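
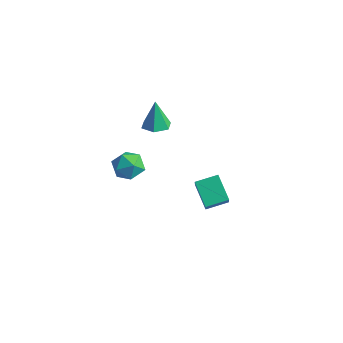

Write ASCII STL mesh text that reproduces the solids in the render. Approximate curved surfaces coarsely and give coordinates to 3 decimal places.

solid 
facet normal -0.413 0.467 -0.782
outer loop
vertex -3.28 -0.207 -2.105
vertex -2.787 0.588 -1.891
vertex -2.377 -0.578 -2.803
endloop
endfacet
facet normal -0.513 -0.828 -0.224
outer loop
vertex -1.873 -1.148 -1.849
vertex -3.28 -0.207 -2.105
vertex -2.377 -0.578 -2.803
endloop
endfacet
facet normal -0.413 0.467 -0.782
outer loop
vertex -2.377 -0.578 -2.803
vertex -2.787 0.588 -1.891
vertex -1.884 0.217 -2.589
endloop
endfacet
facet normal 0.752 -0.310 -0.582
outer loop
vertex -1.884 0.217 -2.589
vertex -1.873 -1.148 -1.849
vertex -2.377 -0.578 -2.803
endloop
endfacet
facet normal -0.752 0.310 0.582
outer loop
vertex -3.28 -0.207 -2.105
vertex -2.283 0.018 -0.937
vertex -2.787 0.588 -1.891
endloop
endfacet
facet normal -0.513 -0.828 -0.224
outer loop
vertex -2.776 -0.777 -1.151
vertex -3.28 -0.207 -2.105
vertex -1.873 -1.148 -1.849
endloop
endfacet
facet normal -0.752 0.310 0.582
outer loop
vertex -2.776 -0.777 -1.151
vertex -2.283 0.018 -0.937
vertex -3.28 -0.207 -2.105
endloop
endfacet
facet normal 0.513 0.828 0.224
outer loop
vertex -2.787 0.588 -1.891
vertex -2.283 0.018 -0.937
vertex -1.884 0.217 -2.589
endloop
endfacet
facet normal 0.752 -0.310 -0.582
outer loop
vertex -1.38 -0.353 -1.635
vertex -1.873 -1.148 -1.849
vertex -1.884 0.217 -2.589
endloop
endfacet
facet normal 0.513 0.828 0.224
outer loop
vertex -1.884 0.217 -2.589
vertex -2.283 0.018 -0.937
vertex -1.38 -0.353 -1.635
endloop
endfacet
facet normal 0.413 -0.467 0.782
outer loop
vertex -1.38 -0.353 -1.635
vertex -2.776 -0.777 -1.151
vertex -1.873 -1.148 -1.849
endloop
endfacet
facet normal 0.413 -0.467 0.782
outer loop
vertex -2.283 0.018 -0.937
vertex -2.776 -0.777 -1.151
vertex -1.38 -0.353 -1.635
endloop
endfacet
facet normal 0.173 -0.152 -0.973
outer loop
vertex -3.314 -1.674 2.451
vertex -3.894 -1.733 2.357
vertex -3.641 -1.201 2.319
endloop
endfacet
facet normal 0.684 0.592 0.427
outer loop
vertex -3.314 -1.674 2.451
vertex -3.641 -1.201 2.319
vertex -4.106 -1.547 3.543
endloop
endfacet
facet normal 0.175 -0.153 -0.973
outer loop
vertex -3.641 -1.201 2.319
vertex -3.894 -1.733 2.357
vertex -4.221 -1.26 2.224
endloop
endfacet
facet normal -0.135 0.966 0.222
outer loop
vertex -3.641 -1.201 2.319
vertex -4.221 -1.26 2.224
vertex -4.106 -1.547 3.543
endloop
endfacet
facet normal 0.175 -0.152 -0.973
outer loop
vertex -4.221 -1.26 2.224
vertex -3.894 -1.733 2.357
vertex -4.473 -1.792 2.262
endloop
endfacet
facet normal -0.886 0.432 0.171
outer loop
vertex -4.221 -1.26 2.224
vertex -4.473 -1.792 2.262
vertex -4.106 -1.547 3.543
endloop
endfacet
facet normal 0.175 -0.152 -0.973
outer loop
vertex -4.473 -1.792 2.262
vertex -3.894 -1.733 2.357
vertex -4.146 -2.265 2.395
endloop
endfacet
facet normal -0.818 -0.474 0.325
outer loop
vertex -4.473 -1.792 2.262
vertex -4.146 -2.265 2.395
vertex -4.106 -1.547 3.543
endloop
endfacet
facet normal 0.173 -0.152 -0.973
outer loop
vertex -4.146 -2.265 2.395
vertex -3.894 -1.733 2.357
vertex -3.566 -2.206 2.489
endloop
endfacet
facet normal 0.000 -0.848 0.530
outer loop
vertex -4.146 -2.265 2.395
vertex -3.566 -2.206 2.489
vertex -4.106 -1.547 3.543
endloop
endfacet
facet normal 0.173 -0.152 -0.973
outer loop
vertex -3.566 -2.206 2.489
vertex -3.894 -1.733 2.357
vertex -3.314 -1.674 2.451
endloop
endfacet
facet normal 0.751 -0.314 0.581
outer loop
vertex -3.566 -2.206 2.489
vertex -3.314 -1.674 2.451
vertex -4.106 -1.547 3.543
endloop
endfacet
facet normal 0.269 0.106 0.957
outer loop
vertex -3.699 -2.831 1.46
vertex -4.065 -3.409 1.627
vertex -3.387 -3.462 1.442
endloop
endfacet
facet normal 0.770 0.366 0.522
outer loop
vertex -3.699 -2.831 1.46
vertex -3.387 -3.462 1.442
vertex -3.263 -2.994 0.931
endloop
endfacet
facet normal 0.472 0.873 0.120
outer loop
vertex -3.699 -2.831 1.46
vertex -3.263 -2.994 0.931
vertex -3.864 -2.651 0.8
endloop
endfacet
facet normal -0.213 0.928 0.306
outer loop
vertex -3.699 -2.831 1.46
vertex -3.864 -2.651 0.8
vertex -4.36 -2.907 1.23
endloop
endfacet
facet normal -0.339 0.453 0.825
outer loop
vertex -3.699 -2.831 1.46
vertex -4.36 -2.907 1.23
vertex -4.065 -3.409 1.627
endloop
endfacet
facet normal 0.983 -0.162 0.090
outer loop
vertex -3.263 -2.994 0.931
vertex -3.387 -3.462 1.442
vertex -3.36 -3.673 0.77
endloop
endfacet
facet normal 0.171 -0.583 0.794
outer loop
vertex -3.387 -3.462 1.442
vertex -4.065 -3.409 1.627
vertex -3.856 -3.929 1.2
endloop
endfacet
facet normal -0.815 -0.021 0.579
outer loop
vertex -4.065 -3.409 1.627
vertex -4.36 -2.907 1.23
vertex -4.457 -3.586 1.069
endloop
endfacet
facet normal -0.611 0.748 -0.259
outer loop
vertex -4.36 -2.907 1.23
vertex -3.864 -2.651 0.8
vertex -4.333 -3.118 0.558
endloop
endfacet
facet normal 0.499 0.661 -0.560
outer loop
vertex -3.864 -2.651 0.8
vertex -3.263 -2.994 0.931
vertex -3.655 -3.171 0.373
endloop
endfacet
facet normal 0.213 -0.928 -0.306
outer loop
vertex -4.021 -3.749 0.54
vertex -3.36 -3.673 0.77
vertex -3.856 -3.929 1.2
endloop
endfacet
facet normal -0.472 -0.873 -0.120
outer loop
vertex -4.021 -3.749 0.54
vertex -3.856 -3.929 1.2
vertex -4.457 -3.586 1.069
endloop
endfacet
facet normal -0.770 -0.366 -0.522
outer loop
vertex -4.021 -3.749 0.54
vertex -4.457 -3.586 1.069
vertex -4.333 -3.118 0.558
endloop
endfacet
facet normal -0.269 -0.106 -0.957
outer loop
vertex -4.021 -3.749 0.54
vertex -4.333 -3.118 0.558
vertex -3.655 -3.171 0.373
endloop
endfacet
facet normal 0.339 -0.453 -0.825
outer loop
vertex -4.021 -3.749 0.54
vertex -3.655 -3.171 0.373
vertex -3.36 -3.673 0.77
endloop
endfacet
facet normal 0.611 -0.748 0.259
outer loop
vertex -3.856 -3.929 1.2
vertex -3.36 -3.673 0.77
vertex -3.387 -3.462 1.442
endloop
endfacet
facet normal -0.499 -0.661 0.560
outer loop
vertex -4.457 -3.586 1.069
vertex -3.856 -3.929 1.2
vertex -4.065 -3.409 1.627
endloop
endfacet
facet normal -0.983 0.162 -0.090
outer loop
vertex -4.333 -3.118 0.558
vertex -4.457 -3.586 1.069
vertex -4.36 -2.907 1.23
endloop
endfacet
facet normal -0.171 0.583 -0.794
outer loop
vertex -3.655 -3.171 0.373
vertex -4.333 -3.118 0.558
vertex -3.864 -2.651 0.8
endloop
endfacet
facet normal 0.815 0.021 -0.579
outer loop
vertex -3.36 -3.673 0.77
vertex -3.655 -3.171 0.373
vertex -3.263 -2.994 0.931
endloop
endfacet

endsolid


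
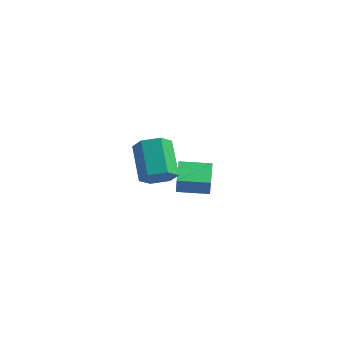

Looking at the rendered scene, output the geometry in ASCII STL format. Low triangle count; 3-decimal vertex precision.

solid 
facet normal 0.445 -0.710 -0.545
outer loop
vertex 1.596 -2.747 3.23
vertex 1.089 -2.529 2.532
vertex 1.875 -2.129 2.653
endloop
endfacet
facet normal 0.839 0.117 0.531
outer loop
vertex 1.596 -2.747 3.23
vertex 1.875 -2.129 2.653
vertex 0.719 -1.349 4.306
endloop
endfacet
facet normal 0.839 0.118 0.531
outer loop
vertex 0.719 -1.349 4.306
vertex 1.875 -2.129 2.653
vertex 0.997 -0.731 3.729
endloop
endfacet
facet normal -0.445 0.710 0.546
outer loop
vertex 0.719 -1.349 4.306
vertex 0.997 -0.731 3.729
vertex 0.211 -1.131 3.608
endloop
endfacet
facet normal 0.445 -0.709 -0.546
outer loop
vertex 1.875 -2.129 2.653
vertex 1.089 -2.529 2.532
vertex 1.367 -1.911 1.956
endloop
endfacet
facet normal 0.690 0.661 -0.296
outer loop
vertex 1.875 -2.129 2.653
vertex 1.367 -1.911 1.956
vertex 0.997 -0.731 3.729
endloop
endfacet
facet normal 0.690 0.661 -0.296
outer loop
vertex 0.997 -0.731 3.729
vertex 1.367 -1.911 1.956
vertex 0.489 -0.513 3.031
endloop
endfacet
facet normal -0.445 0.710 0.546
outer loop
vertex 0.997 -0.731 3.729
vertex 0.489 -0.513 3.031
vertex 0.211 -1.131 3.608
endloop
endfacet
facet normal 0.446 -0.709 -0.546
outer loop
vertex 1.367 -1.911 1.956
vertex 1.089 -2.529 2.532
vertex 0.581 -2.311 1.834
endloop
endfacet
facet normal -0.148 0.543 -0.827
outer loop
vertex 1.367 -1.911 1.956
vertex 0.581 -2.311 1.834
vertex 0.489 -0.513 3.031
endloop
endfacet
facet normal -0.149 0.543 -0.827
outer loop
vertex 0.489 -0.513 3.031
vertex 0.581 -2.311 1.834
vertex -0.296 -0.913 2.91
endloop
endfacet
facet normal -0.446 0.710 0.545
outer loop
vertex 0.489 -0.513 3.031
vertex -0.296 -0.913 2.91
vertex 0.211 -1.131 3.608
endloop
endfacet
facet normal 0.445 -0.710 -0.546
outer loop
vertex 0.581 -2.311 1.834
vertex 1.089 -2.529 2.532
vertex 0.303 -2.929 2.411
endloop
endfacet
facet normal -0.839 -0.118 -0.531
outer loop
vertex 0.581 -2.311 1.834
vertex 0.303 -2.929 2.411
vertex -0.296 -0.913 2.91
endloop
endfacet
facet normal -0.839 -0.118 -0.532
outer loop
vertex -0.296 -0.913 2.91
vertex 0.303 -2.929 2.411
vertex -0.575 -1.531 3.487
endloop
endfacet
facet normal -0.445 0.710 0.545
outer loop
vertex -0.296 -0.913 2.91
vertex -0.575 -1.531 3.487
vertex 0.211 -1.131 3.608
endloop
endfacet
facet normal 0.445 -0.710 -0.546
outer loop
vertex 0.303 -2.929 2.411
vertex 1.089 -2.529 2.532
vertex 0.811 -3.147 3.109
endloop
endfacet
facet normal -0.690 -0.661 0.296
outer loop
vertex 0.303 -2.929 2.411
vertex 0.811 -3.147 3.109
vertex -0.575 -1.531 3.487
endloop
endfacet
facet normal -0.690 -0.661 0.296
outer loop
vertex -0.575 -1.531 3.487
vertex 0.811 -3.147 3.109
vertex -0.067 -1.749 4.184
endloop
endfacet
facet normal -0.445 0.709 0.546
outer loop
vertex -0.575 -1.531 3.487
vertex -0.067 -1.749 4.184
vertex 0.211 -1.131 3.608
endloop
endfacet
facet normal 0.446 -0.710 -0.545
outer loop
vertex 0.811 -3.147 3.109
vertex 1.089 -2.529 2.532
vertex 1.596 -2.747 3.23
endloop
endfacet
facet normal 0.149 -0.542 0.827
outer loop
vertex 0.811 -3.147 3.109
vertex 1.596 -2.747 3.23
vertex -0.067 -1.749 4.184
endloop
endfacet
facet normal 0.148 -0.543 0.826
outer loop
vertex -0.067 -1.749 4.184
vertex 1.596 -2.747 3.23
vertex 0.719 -1.349 4.306
endloop
endfacet
facet normal -0.446 0.709 0.546
outer loop
vertex -0.067 -1.749 4.184
vertex 0.719 -1.349 4.306
vertex 0.211 -1.131 3.608
endloop
endfacet
facet normal -0.952 -0.303 0.050
outer loop
vertex -0.002 2.489 -1.794
vertex -0.458 3.955 -1.585
vertex -0.084 2.594 -2.714
endloop
endfacet
facet normal 0.294 -0.946 -0.134
outer loop
vertex 1.458 3.085 -2.795
vertex -0.002 2.489 -1.794
vertex -0.084 2.594 -2.714
endloop
endfacet
facet normal -0.952 -0.303 0.050
outer loop
vertex -0.084 2.594 -2.714
vertex -0.458 3.955 -1.585
vertex -0.54 4.061 -2.506
endloop
endfacet
facet normal -0.088 0.113 -0.990
outer loop
vertex -0.54 4.061 -2.506
vertex 1.458 3.085 -2.795
vertex -0.084 2.594 -2.714
endloop
endfacet
facet normal 0.088 -0.114 0.990
outer loop
vertex -0.002 2.489 -1.794
vertex 1.084 4.446 -1.666
vertex -0.458 3.955 -1.585
endloop
endfacet
facet normal 0.294 -0.946 -0.135
outer loop
vertex 1.54 2.979 -1.874
vertex -0.002 2.489 -1.794
vertex 1.458 3.085 -2.795
endloop
endfacet
facet normal 0.087 -0.113 0.990
outer loop
vertex 1.54 2.979 -1.874
vertex 1.084 4.446 -1.666
vertex -0.002 2.489 -1.794
endloop
endfacet
facet normal -0.294 0.946 0.135
outer loop
vertex -0.458 3.955 -1.585
vertex 1.084 4.446 -1.666
vertex -0.54 4.061 -2.506
endloop
endfacet
facet normal -0.088 0.114 -0.990
outer loop
vertex 1.002 4.551 -2.586
vertex 1.458 3.085 -2.795
vertex -0.54 4.061 -2.506
endloop
endfacet
facet normal -0.294 0.946 0.134
outer loop
vertex -0.54 4.061 -2.506
vertex 1.084 4.446 -1.666
vertex 1.002 4.551 -2.586
endloop
endfacet
facet normal 0.952 0.303 -0.050
outer loop
vertex 1.002 4.551 -2.586
vertex 1.54 2.979 -1.874
vertex 1.458 3.085 -2.795
endloop
endfacet
facet normal 0.952 0.303 -0.050
outer loop
vertex 1.084 4.446 -1.666
vertex 1.54 2.979 -1.874
vertex 1.002 4.551 -2.586
endloop
endfacet

endsolid


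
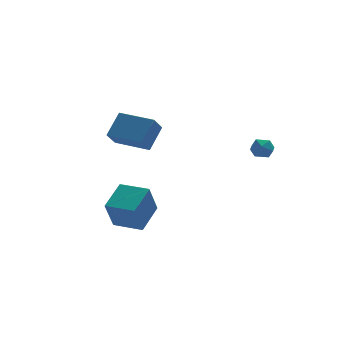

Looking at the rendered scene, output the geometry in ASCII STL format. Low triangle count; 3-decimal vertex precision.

solid 
facet normal -0.729 0.684 -0.024
outer loop
vertex -4.279 -2.781 -2.221
vertex -3.123 -1.521 -1.44
vertex -3.684 -2.21 -4.021
endloop
endfacet
facet normal -0.615 -0.670 -0.416
outer loop
vertex -2.437 -3.379 -3.98
vertex -4.279 -2.781 -2.221
vertex -3.684 -2.21 -4.021
endloop
endfacet
facet normal -0.730 0.684 -0.024
outer loop
vertex -3.684 -2.21 -4.021
vertex -3.123 -1.521 -1.44
vertex -2.529 -0.95 -3.24
endloop
endfacet
facet normal 0.300 0.288 -0.909
outer loop
vertex -2.529 -0.95 -3.24
vertex -2.437 -3.379 -3.98
vertex -3.684 -2.21 -4.021
endloop
endfacet
facet normal -0.300 -0.288 0.909
outer loop
vertex -4.279 -2.781 -2.221
vertex -1.876 -2.69 -1.399
vertex -3.123 -1.521 -1.44
endloop
endfacet
facet normal -0.615 -0.671 -0.416
outer loop
vertex -3.031 -3.95 -2.18
vertex -4.279 -2.781 -2.221
vertex -2.437 -3.379 -3.98
endloop
endfacet
facet normal -0.300 -0.288 0.909
outer loop
vertex -3.031 -3.95 -2.18
vertex -1.876 -2.69 -1.399
vertex -4.279 -2.781 -2.221
endloop
endfacet
facet normal 0.615 0.670 0.416
outer loop
vertex -3.123 -1.521 -1.44
vertex -1.876 -2.69 -1.399
vertex -2.529 -0.95 -3.24
endloop
endfacet
facet normal 0.300 0.288 -0.909
outer loop
vertex -1.281 -2.119 -3.199
vertex -2.437 -3.379 -3.98
vertex -2.529 -0.95 -3.24
endloop
endfacet
facet normal 0.614 0.671 0.416
outer loop
vertex -2.529 -0.95 -3.24
vertex -1.876 -2.69 -1.399
vertex -1.281 -2.119 -3.199
endloop
endfacet
facet normal 0.729 -0.684 0.024
outer loop
vertex -1.281 -2.119 -3.199
vertex -3.031 -3.95 -2.18
vertex -2.437 -3.379 -3.98
endloop
endfacet
facet normal 0.729 -0.684 0.024
outer loop
vertex -1.876 -2.69 -1.399
vertex -3.031 -3.95 -2.18
vertex -1.281 -2.119 -3.199
endloop
endfacet
facet normal -0.543 -0.495 -0.678
outer loop
vertex -1.593 -0.319 0.84
vertex -3.07 1.257 0.873
vertex -0.984 0.271 -0.079
endloop
endfacet
facet normal 0.684 -0.729 -0.015
outer loop
vertex -0.05 1.123 1.087
vertex -1.593 -0.319 0.84
vertex -0.984 0.271 -0.079
endloop
endfacet
facet normal -0.543 -0.495 -0.678
outer loop
vertex -0.984 0.271 -0.079
vertex -3.07 1.257 0.873
vertex -2.462 1.847 -0.046
endloop
endfacet
facet normal 0.487 0.472 -0.735
outer loop
vertex -2.462 1.847 -0.046
vertex -0.05 1.123 1.087
vertex -0.984 0.271 -0.079
endloop
endfacet
facet normal -0.487 -0.472 0.735
outer loop
vertex -1.593 -0.319 0.84
vertex -2.136 2.109 2.039
vertex -3.07 1.257 0.873
endloop
endfacet
facet normal 0.684 -0.729 -0.016
outer loop
vertex -0.658 0.533 2.006
vertex -1.593 -0.319 0.84
vertex -0.05 1.123 1.087
endloop
endfacet
facet normal -0.487 -0.472 0.735
outer loop
vertex -0.658 0.533 2.006
vertex -2.136 2.109 2.039
vertex -1.593 -0.319 0.84
endloop
endfacet
facet normal -0.684 0.729 0.015
outer loop
vertex -3.07 1.257 0.873
vertex -2.136 2.109 2.039
vertex -2.462 1.847 -0.046
endloop
endfacet
facet normal 0.487 0.472 -0.735
outer loop
vertex -1.527 2.699 1.12
vertex -0.05 1.123 1.087
vertex -2.462 1.847 -0.046
endloop
endfacet
facet normal -0.684 0.730 0.015
outer loop
vertex -2.462 1.847 -0.046
vertex -2.136 2.109 2.039
vertex -1.527 2.699 1.12
endloop
endfacet
facet normal 0.544 0.495 0.678
outer loop
vertex -1.527 2.699 1.12
vertex -0.658 0.533 2.006
vertex -0.05 1.123 1.087
endloop
endfacet
facet normal 0.543 0.495 0.678
outer loop
vertex -2.136 2.109 2.039
vertex -0.658 0.533 2.006
vertex -1.527 2.699 1.12
endloop
endfacet
facet normal -0.724 -0.681 0.111
outer loop
vertex 3.186 -3.829 1.305
vertex 3.591 -4.317 0.952
vertex 3.643 -4.255 1.673
endloop
endfacet
facet normal -0.727 -0.217 0.651
outer loop
vertex 3.186 -3.829 1.305
vertex 3.643 -4.255 1.673
vertex 3.585 -3.552 1.843
endloop
endfacet
facet normal -0.815 0.437 0.380
outer loop
vertex 3.186 -3.829 1.305
vertex 3.585 -3.552 1.843
vertex 3.498 -3.179 1.227
endloop
endfacet
facet normal -0.866 0.376 -0.330
outer loop
vertex 3.186 -3.829 1.305
vertex 3.498 -3.179 1.227
vertex 3.502 -3.652 0.677
endloop
endfacet
facet normal -0.810 -0.313 -0.496
outer loop
vertex 3.186 -3.829 1.305
vertex 3.502 -3.652 0.677
vertex 3.591 -4.317 0.952
endloop
endfacet
facet normal -0.087 -0.241 0.967
outer loop
vertex 3.585 -3.552 1.843
vertex 3.643 -4.255 1.673
vertex 4.238 -3.868 1.823
endloop
endfacet
facet normal -0.082 -0.992 0.091
outer loop
vertex 3.643 -4.255 1.673
vertex 3.591 -4.317 0.952
vertex 4.242 -4.341 1.273
endloop
endfacet
facet normal -0.220 -0.398 -0.891
outer loop
vertex 3.591 -4.317 0.952
vertex 3.502 -3.652 0.677
vertex 4.155 -3.968 0.657
endloop
endfacet
facet normal -0.311 0.719 -0.621
outer loop
vertex 3.502 -3.652 0.677
vertex 3.498 -3.179 1.227
vertex 4.097 -3.265 0.827
endloop
endfacet
facet normal -0.230 0.818 0.528
outer loop
vertex 3.498 -3.179 1.227
vertex 3.585 -3.552 1.843
vertex 4.149 -3.203 1.548
endloop
endfacet
facet normal 0.866 -0.376 0.330
outer loop
vertex 4.554 -3.691 1.195
vertex 4.238 -3.868 1.823
vertex 4.242 -4.341 1.273
endloop
endfacet
facet normal 0.815 -0.437 -0.380
outer loop
vertex 4.554 -3.691 1.195
vertex 4.242 -4.341 1.273
vertex 4.155 -3.968 0.657
endloop
endfacet
facet normal 0.727 0.217 -0.651
outer loop
vertex 4.554 -3.691 1.195
vertex 4.155 -3.968 0.657
vertex 4.097 -3.265 0.827
endloop
endfacet
facet normal 0.724 0.681 -0.111
outer loop
vertex 4.554 -3.691 1.195
vertex 4.097 -3.265 0.827
vertex 4.149 -3.203 1.548
endloop
endfacet
facet normal 0.810 0.313 0.496
outer loop
vertex 4.554 -3.691 1.195
vertex 4.149 -3.203 1.548
vertex 4.238 -3.868 1.823
endloop
endfacet
facet normal 0.311 -0.719 0.621
outer loop
vertex 4.242 -4.341 1.273
vertex 4.238 -3.868 1.823
vertex 3.643 -4.255 1.673
endloop
endfacet
facet normal 0.230 -0.818 -0.528
outer loop
vertex 4.155 -3.968 0.657
vertex 4.242 -4.341 1.273
vertex 3.591 -4.317 0.952
endloop
endfacet
facet normal 0.087 0.241 -0.967
outer loop
vertex 4.097 -3.265 0.827
vertex 4.155 -3.968 0.657
vertex 3.502 -3.652 0.677
endloop
endfacet
facet normal 0.082 0.992 -0.091
outer loop
vertex 4.149 -3.203 1.548
vertex 4.097 -3.265 0.827
vertex 3.498 -3.179 1.227
endloop
endfacet
facet normal 0.220 0.398 0.891
outer loop
vertex 4.238 -3.868 1.823
vertex 4.149 -3.203 1.548
vertex 3.585 -3.552 1.843
endloop
endfacet

endsolid


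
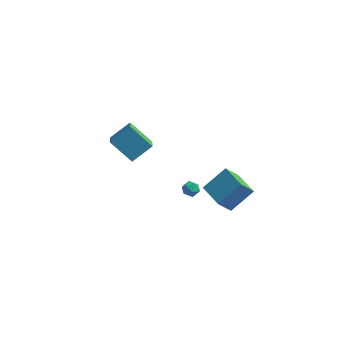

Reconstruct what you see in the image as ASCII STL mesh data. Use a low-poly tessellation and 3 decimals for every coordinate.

solid 
facet normal -0.805 0.590 0.067
outer loop
vertex 2.31 0.922 2.268
vertex 3.323 2.151 3.605
vertex 2.836 1.774 1.085
endloop
endfacet
facet normal -0.487 -0.591 -0.643
outer loop
vertex 4.397 0.629 0.955
vertex 2.31 0.922 2.268
vertex 2.836 1.774 1.085
endloop
endfacet
facet normal -0.804 0.591 0.067
outer loop
vertex 2.836 1.774 1.085
vertex 3.323 2.151 3.605
vertex 3.85 3.003 2.422
endloop
endfacet
facet normal 0.340 0.550 -0.763
outer loop
vertex 3.85 3.003 2.422
vertex 4.397 0.629 0.955
vertex 2.836 1.774 1.085
endloop
endfacet
facet normal -0.340 -0.550 0.763
outer loop
vertex 2.31 0.922 2.268
vertex 4.884 1.006 3.475
vertex 3.323 2.151 3.605
endloop
endfacet
facet normal -0.487 -0.591 -0.643
outer loop
vertex 3.87 -0.223 2.138
vertex 2.31 0.922 2.268
vertex 4.397 0.629 0.955
endloop
endfacet
facet normal -0.340 -0.550 0.763
outer loop
vertex 3.87 -0.223 2.138
vertex 4.884 1.006 3.475
vertex 2.31 0.922 2.268
endloop
endfacet
facet normal 0.487 0.591 0.643
outer loop
vertex 3.323 2.151 3.605
vertex 4.884 1.006 3.475
vertex 3.85 3.003 2.422
endloop
endfacet
facet normal 0.340 0.550 -0.763
outer loop
vertex 5.41 1.858 2.292
vertex 4.397 0.629 0.955
vertex 3.85 3.003 2.422
endloop
endfacet
facet normal 0.487 0.591 0.643
outer loop
vertex 3.85 3.003 2.422
vertex 4.884 1.006 3.475
vertex 5.41 1.858 2.292
endloop
endfacet
facet normal 0.804 -0.590 -0.067
outer loop
vertex 5.41 1.858 2.292
vertex 3.87 -0.223 2.138
vertex 4.397 0.629 0.955
endloop
endfacet
facet normal 0.804 -0.590 -0.067
outer loop
vertex 4.884 1.006 3.475
vertex 3.87 -0.223 2.138
vertex 5.41 1.858 2.292
endloop
endfacet
facet normal -0.765 -0.589 0.260
outer loop
vertex 1.301 -0.069 2.755
vertex 1.662 -0.587 2.644
vertex 1.655 -0.321 3.227
endloop
endfacet
facet normal -0.792 0.029 0.610
outer loop
vertex 1.301 -0.069 2.755
vertex 1.655 -0.321 3.227
vertex 1.623 0.315 3.155
endloop
endfacet
facet normal -0.821 0.556 0.127
outer loop
vertex 1.301 -0.069 2.755
vertex 1.623 0.315 3.155
vertex 1.612 0.443 2.526
endloop
endfacet
facet normal -0.813 0.260 -0.521
outer loop
vertex 1.301 -0.069 2.755
vertex 1.612 0.443 2.526
vertex 1.636 -0.115 2.21
endloop
endfacet
facet normal -0.778 -0.448 -0.440
outer loop
vertex 1.301 -0.069 2.755
vertex 1.636 -0.115 2.21
vertex 1.662 -0.587 2.644
endloop
endfacet
facet normal -0.185 0.101 0.978
outer loop
vertex 1.623 0.315 3.155
vertex 1.655 -0.321 3.227
vertex 2.184 0.035 3.29
endloop
endfacet
facet normal -0.142 -0.901 0.409
outer loop
vertex 1.655 -0.321 3.227
vertex 1.662 -0.587 2.644
vertex 2.208 -0.523 2.974
endloop
endfacet
facet normal -0.162 -0.673 -0.722
outer loop
vertex 1.662 -0.587 2.644
vertex 1.636 -0.115 2.21
vertex 2.197 -0.395 2.345
endloop
endfacet
facet normal -0.217 0.474 -0.853
outer loop
vertex 1.636 -0.115 2.21
vertex 1.612 0.443 2.526
vertex 2.165 0.241 2.273
endloop
endfacet
facet normal -0.231 0.953 0.198
outer loop
vertex 1.612 0.443 2.526
vertex 1.623 0.315 3.155
vertex 2.158 0.507 2.856
endloop
endfacet
facet normal 0.813 -0.260 0.521
outer loop
vertex 2.519 -0.011 2.745
vertex 2.184 0.035 3.29
vertex 2.208 -0.523 2.974
endloop
endfacet
facet normal 0.821 -0.556 -0.127
outer loop
vertex 2.519 -0.011 2.745
vertex 2.208 -0.523 2.974
vertex 2.197 -0.395 2.345
endloop
endfacet
facet normal 0.792 -0.029 -0.610
outer loop
vertex 2.519 -0.011 2.745
vertex 2.197 -0.395 2.345
vertex 2.165 0.241 2.273
endloop
endfacet
facet normal 0.765 0.589 -0.260
outer loop
vertex 2.519 -0.011 2.745
vertex 2.165 0.241 2.273
vertex 2.158 0.507 2.856
endloop
endfacet
facet normal 0.778 0.448 0.440
outer loop
vertex 2.519 -0.011 2.745
vertex 2.158 0.507 2.856
vertex 2.184 0.035 3.29
endloop
endfacet
facet normal 0.217 -0.474 0.853
outer loop
vertex 2.208 -0.523 2.974
vertex 2.184 0.035 3.29
vertex 1.655 -0.321 3.227
endloop
endfacet
facet normal 0.231 -0.953 -0.198
outer loop
vertex 2.197 -0.395 2.345
vertex 2.208 -0.523 2.974
vertex 1.662 -0.587 2.644
endloop
endfacet
facet normal 0.185 -0.101 -0.978
outer loop
vertex 2.165 0.241 2.273
vertex 2.197 -0.395 2.345
vertex 1.636 -0.115 2.21
endloop
endfacet
facet normal 0.142 0.901 -0.409
outer loop
vertex 2.158 0.507 2.856
vertex 2.165 0.241 2.273
vertex 1.612 0.443 2.526
endloop
endfacet
facet normal 0.162 0.673 0.722
outer loop
vertex 2.184 0.035 3.29
vertex 2.158 0.507 2.856
vertex 1.623 0.315 3.155
endloop
endfacet
facet normal -0.525 -0.610 -0.594
outer loop
vertex -4.701 1.773 3.673
vertex -5.341 3.048 2.928
vertex -3.098 1.759 2.271
endloop
endfacet
facet normal 0.398 -0.792 0.463
outer loop
vertex -2.159 2.852 3.332
vertex -4.701 1.773 3.673
vertex -3.098 1.759 2.271
endloop
endfacet
facet normal -0.525 -0.611 -0.593
outer loop
vertex -3.098 1.759 2.271
vertex -5.341 3.048 2.928
vertex -3.738 3.034 1.525
endloop
endfacet
facet normal 0.753 -0.007 -0.658
outer loop
vertex -3.738 3.034 1.525
vertex -2.159 2.852 3.332
vertex -3.098 1.759 2.271
endloop
endfacet
facet normal -0.752 0.007 0.659
outer loop
vertex -4.701 1.773 3.673
vertex -4.402 4.141 3.989
vertex -5.341 3.048 2.928
endloop
endfacet
facet normal 0.398 -0.792 0.463
outer loop
vertex -3.762 2.866 4.735
vertex -4.701 1.773 3.673
vertex -2.159 2.852 3.332
endloop
endfacet
facet normal -0.753 0.007 0.658
outer loop
vertex -3.762 2.866 4.735
vertex -4.402 4.141 3.989
vertex -4.701 1.773 3.673
endloop
endfacet
facet normal -0.398 0.792 -0.463
outer loop
vertex -5.341 3.048 2.928
vertex -4.402 4.141 3.989
vertex -3.738 3.034 1.525
endloop
endfacet
facet normal 0.753 -0.007 -0.658
outer loop
vertex -2.799 4.127 2.587
vertex -2.159 2.852 3.332
vertex -3.738 3.034 1.525
endloop
endfacet
facet normal -0.398 0.792 -0.463
outer loop
vertex -3.738 3.034 1.525
vertex -4.402 4.141 3.989
vertex -2.799 4.127 2.587
endloop
endfacet
facet normal 0.525 0.610 0.594
outer loop
vertex -2.799 4.127 2.587
vertex -3.762 2.866 4.735
vertex -2.159 2.852 3.332
endloop
endfacet
facet normal 0.524 0.611 0.594
outer loop
vertex -4.402 4.141 3.989
vertex -3.762 2.866 4.735
vertex -2.799 4.127 2.587
endloop
endfacet

endsolid


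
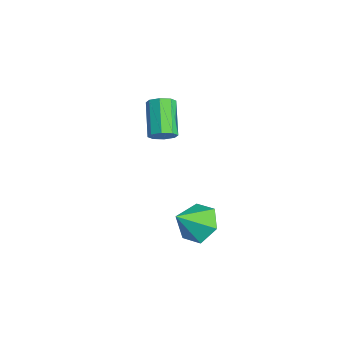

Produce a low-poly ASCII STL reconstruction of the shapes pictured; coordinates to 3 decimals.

solid 
facet normal 0.806 -0.244 -0.539
outer loop
vertex 0.061 3.199 -2.019
vertex -0.227 3.357 -2.521
vertex 0.123 3.641 -2.126
endloop
endfacet
facet normal 0.577 0.115 0.809
outer loop
vertex 0.061 3.199 -2.019
vertex 0.123 3.641 -2.126
vertex -1.284 3.604 -1.117
endloop
endfacet
facet normal 0.577 0.113 0.809
outer loop
vertex -1.284 3.604 -1.117
vertex 0.123 3.641 -2.126
vertex -1.222 4.047 -1.223
endloop
endfacet
facet normal -0.806 0.242 0.541
outer loop
vertex -1.284 3.604 -1.117
vertex -1.222 4.047 -1.223
vertex -1.573 3.763 -1.619
endloop
endfacet
facet normal 0.806 -0.242 -0.540
outer loop
vertex 0.123 3.641 -2.126
vertex -0.227 3.357 -2.521
vertex -0.02 3.918 -2.463
endloop
endfacet
facet normal 0.505 0.760 0.410
outer loop
vertex 0.123 3.641 -2.126
vertex -0.02 3.918 -2.463
vertex -1.222 4.047 -1.223
endloop
endfacet
facet normal 0.503 0.762 0.408
outer loop
vertex -1.222 4.047 -1.223
vertex -0.02 3.918 -2.463
vertex -1.366 4.323 -1.561
endloop
endfacet
facet normal -0.806 0.242 0.541
outer loop
vertex -1.222 4.047 -1.223
vertex -1.366 4.323 -1.561
vertex -1.573 3.763 -1.619
endloop
endfacet
facet normal 0.806 -0.242 -0.540
outer loop
vertex -0.02 3.918 -2.463
vertex -0.227 3.357 -2.521
vertex -0.285 3.866 -2.835
endloop
endfacet
facet normal 0.135 0.964 -0.231
outer loop
vertex -0.02 3.918 -2.463
vertex -0.285 3.866 -2.835
vertex -1.366 4.323 -1.561
endloop
endfacet
facet normal 0.135 0.964 -0.231
outer loop
vertex -1.366 4.323 -1.561
vertex -0.285 3.866 -2.835
vertex -1.63 4.271 -1.933
endloop
endfacet
facet normal -0.807 0.242 0.539
outer loop
vertex -1.366 4.323 -1.561
vertex -1.63 4.271 -1.933
vertex -1.573 3.763 -1.619
endloop
endfacet
facet normal 0.806 -0.242 -0.540
outer loop
vertex -0.285 3.866 -2.835
vertex -0.227 3.357 -2.521
vertex -0.516 3.516 -3.023
endloop
endfacet
facet normal -0.312 0.601 -0.736
outer loop
vertex -0.285 3.866 -2.835
vertex -0.516 3.516 -3.023
vertex -1.63 4.271 -1.933
endloop
endfacet
facet normal -0.312 0.601 -0.736
outer loop
vertex -1.63 4.271 -1.933
vertex -0.516 3.516 -3.023
vertex -1.861 3.921 -2.121
endloop
endfacet
facet normal -0.807 0.243 0.539
outer loop
vertex -1.63 4.271 -1.933
vertex -1.861 3.921 -2.121
vertex -1.573 3.763 -1.619
endloop
endfacet
facet normal 0.806 -0.242 -0.541
outer loop
vertex -0.516 3.516 -3.023
vertex -0.227 3.357 -2.521
vertex -0.578 3.073 -2.917
endloop
endfacet
facet normal -0.577 -0.113 -0.809
outer loop
vertex -0.516 3.516 -3.023
vertex -0.578 3.073 -2.917
vertex -1.861 3.921 -2.121
endloop
endfacet
facet normal -0.577 -0.115 -0.808
outer loop
vertex -1.861 3.921 -2.121
vertex -0.578 3.073 -2.917
vertex -1.923 3.479 -2.014
endloop
endfacet
facet normal -0.806 0.244 0.539
outer loop
vertex -1.861 3.921 -2.121
vertex -1.923 3.479 -2.014
vertex -1.573 3.763 -1.619
endloop
endfacet
facet normal 0.806 -0.242 -0.541
outer loop
vertex -0.578 3.073 -2.917
vertex -0.227 3.357 -2.521
vertex -0.434 2.797 -2.579
endloop
endfacet
facet normal -0.504 -0.762 -0.408
outer loop
vertex -0.578 3.073 -2.917
vertex -0.434 2.797 -2.579
vertex -1.923 3.479 -2.014
endloop
endfacet
facet normal -0.504 -0.760 -0.411
outer loop
vertex -1.923 3.479 -2.014
vertex -0.434 2.797 -2.579
vertex -1.78 3.202 -1.677
endloop
endfacet
facet normal -0.806 0.242 0.540
outer loop
vertex -1.923 3.479 -2.014
vertex -1.78 3.202 -1.677
vertex -1.573 3.763 -1.619
endloop
endfacet
facet normal 0.807 -0.242 -0.539
outer loop
vertex -0.434 2.797 -2.579
vertex -0.227 3.357 -2.521
vertex -0.17 2.849 -2.207
endloop
endfacet
facet normal -0.135 -0.964 0.231
outer loop
vertex -0.434 2.797 -2.579
vertex -0.17 2.849 -2.207
vertex -1.78 3.202 -1.677
endloop
endfacet
facet normal -0.135 -0.964 0.231
outer loop
vertex -1.78 3.202 -1.677
vertex -0.17 2.849 -2.207
vertex -1.515 3.254 -1.305
endloop
endfacet
facet normal -0.806 0.242 0.540
outer loop
vertex -1.78 3.202 -1.677
vertex -1.515 3.254 -1.305
vertex -1.573 3.763 -1.619
endloop
endfacet
facet normal 0.807 -0.243 -0.539
outer loop
vertex -0.17 2.849 -2.207
vertex -0.227 3.357 -2.521
vertex 0.061 3.199 -2.019
endloop
endfacet
facet normal 0.312 -0.601 0.736
outer loop
vertex -0.17 2.849 -2.207
vertex 0.061 3.199 -2.019
vertex -1.515 3.254 -1.305
endloop
endfacet
facet normal 0.312 -0.601 0.736
outer loop
vertex -1.515 3.254 -1.305
vertex 0.061 3.199 -2.019
vertex -1.284 3.604 -1.117
endloop
endfacet
facet normal -0.806 0.242 0.540
outer loop
vertex -1.515 3.254 -1.305
vertex -1.284 3.604 -1.117
vertex -1.573 3.763 -1.619
endloop
endfacet
facet normal -0.153 0.698 -0.700
outer loop
vertex 4.5 3.806 -4.162
vertex 3.72 3.372 -4.424
vertex 3.688 4.027 -3.764
endloop
endfacet
facet normal 0.480 0.249 0.841
outer loop
vertex 4.5 3.806 -4.162
vertex 3.688 4.027 -3.764
vertex 3.94 2.368 -3.416
endloop
endfacet
facet normal -0.152 0.698 -0.700
outer loop
vertex 3.688 4.027 -3.764
vertex 3.72 3.372 -4.424
vertex 2.909 3.593 -4.027
endloop
endfacet
facet normal -0.383 0.134 0.914
outer loop
vertex 3.688 4.027 -3.764
vertex 2.909 3.593 -4.027
vertex 3.94 2.368 -3.416
endloop
endfacet
facet normal -0.153 0.697 -0.700
outer loop
vertex 2.909 3.593 -4.027
vertex 3.72 3.372 -4.424
vertex 2.94 2.938 -4.686
endloop
endfacet
facet normal -0.787 -0.455 0.416
outer loop
vertex 2.909 3.593 -4.027
vertex 2.94 2.938 -4.686
vertex 3.94 2.368 -3.416
endloop
endfacet
facet normal -0.153 0.698 -0.700
outer loop
vertex 2.94 2.938 -4.686
vertex 3.72 3.372 -4.424
vertex 3.752 2.717 -5.084
endloop
endfacet
facet normal -0.330 -0.931 -0.157
outer loop
vertex 2.94 2.938 -4.686
vertex 3.752 2.717 -5.084
vertex 3.94 2.368 -3.416
endloop
endfacet
facet normal -0.152 0.698 -0.700
outer loop
vertex 3.752 2.717 -5.084
vertex 3.72 3.372 -4.424
vertex 4.531 3.151 -4.821
endloop
endfacet
facet normal 0.532 -0.815 -0.230
outer loop
vertex 3.752 2.717 -5.084
vertex 4.531 3.151 -4.821
vertex 3.94 2.368 -3.416
endloop
endfacet
facet normal -0.153 0.697 -0.700
outer loop
vertex 4.531 3.151 -4.821
vertex 3.72 3.372 -4.424
vertex 4.5 3.806 -4.162
endloop
endfacet
facet normal 0.937 -0.226 0.268
outer loop
vertex 4.531 3.151 -4.821
vertex 4.5 3.806 -4.162
vertex 3.94 2.368 -3.416
endloop
endfacet

endsolid


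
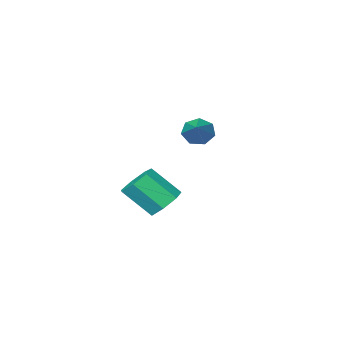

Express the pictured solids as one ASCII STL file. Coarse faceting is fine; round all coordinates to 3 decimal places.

solid 
facet normal -0.488 0.517 -0.703
outer loop
vertex -0.122 -3.387 -4.661
vertex -0.617 -2.791 -3.879
vertex 0.335 -2.593 -4.394
endloop
endfacet
facet normal 0.730 -0.200 -0.653
outer loop
vertex -0.122 -3.387 -4.661
vertex 0.335 -2.593 -4.394
vertex 0.931 -4.504 -3.142
endloop
endfacet
facet normal 0.729 -0.201 -0.654
outer loop
vertex 0.931 -4.504 -3.142
vertex 0.335 -2.593 -4.394
vertex 1.389 -3.71 -2.875
endloop
endfacet
facet normal 0.488 -0.518 0.703
outer loop
vertex 0.931 -4.504 -3.142
vertex 1.389 -3.71 -2.875
vertex 0.437 -3.909 -2.361
endloop
endfacet
facet normal -0.488 0.518 -0.703
outer loop
vertex 0.335 -2.593 -4.394
vertex -0.617 -2.791 -3.879
vertex 0.076 -1.948 -3.739
endloop
endfacet
facet normal 0.830 0.525 -0.189
outer loop
vertex 0.335 -2.593 -4.394
vertex 0.076 -1.948 -3.739
vertex 1.389 -3.71 -2.875
endloop
endfacet
facet normal 0.829 0.526 -0.188
outer loop
vertex 1.389 -3.71 -2.875
vertex 0.076 -1.948 -3.739
vertex 1.129 -3.066 -2.221
endloop
endfacet
facet normal 0.488 -0.517 0.703
outer loop
vertex 1.389 -3.71 -2.875
vertex 1.129 -3.066 -2.221
vertex 0.437 -3.909 -2.361
endloop
endfacet
facet normal -0.488 0.518 -0.703
outer loop
vertex 0.076 -1.948 -3.739
vertex -0.617 -2.791 -3.879
vertex -0.705 -1.938 -3.19
endloop
endfacet
facet normal 0.305 0.855 0.418
outer loop
vertex 0.076 -1.948 -3.739
vertex -0.705 -1.938 -3.19
vertex 1.129 -3.066 -2.221
endloop
endfacet
facet normal 0.305 0.855 0.418
outer loop
vertex 1.129 -3.066 -2.221
vertex -0.705 -1.938 -3.19
vertex 0.348 -3.056 -1.672
endloop
endfacet
facet normal 0.488 -0.517 0.703
outer loop
vertex 1.129 -3.066 -2.221
vertex 0.348 -3.056 -1.672
vertex 0.437 -3.909 -2.361
endloop
endfacet
facet normal -0.488 0.518 -0.703
outer loop
vertex -0.705 -1.938 -3.19
vertex -0.617 -2.791 -3.879
vertex -1.42 -2.571 -3.16
endloop
endfacet
facet normal -0.449 0.541 0.711
outer loop
vertex -0.705 -1.938 -3.19
vertex -1.42 -2.571 -3.16
vertex 0.348 -3.056 -1.672
endloop
endfacet
facet normal -0.449 0.542 0.710
outer loop
vertex 0.348 -3.056 -1.672
vertex -1.42 -2.571 -3.16
vertex -0.366 -3.688 -1.641
endloop
endfacet
facet normal 0.488 -0.517 0.703
outer loop
vertex 0.348 -3.056 -1.672
vertex -0.366 -3.688 -1.641
vertex 0.437 -3.909 -2.361
endloop
endfacet
facet normal -0.488 0.518 -0.703
outer loop
vertex -1.42 -2.571 -3.16
vertex -0.617 -2.791 -3.879
vertex -1.529 -3.369 -3.672
endloop
endfacet
facet normal -0.865 -0.181 0.467
outer loop
vertex -1.42 -2.571 -3.16
vertex -1.529 -3.369 -3.672
vertex -0.366 -3.688 -1.641
endloop
endfacet
facet normal -0.866 -0.180 0.467
outer loop
vertex -0.366 -3.688 -1.641
vertex -1.529 -3.369 -3.672
vertex -0.476 -4.487 -2.153
endloop
endfacet
facet normal 0.488 -0.518 0.703
outer loop
vertex -0.366 -3.688 -1.641
vertex -0.476 -4.487 -2.153
vertex 0.437 -3.909 -2.361
endloop
endfacet
facet normal -0.487 0.517 -0.704
outer loop
vertex -1.529 -3.369 -3.672
vertex -0.617 -2.791 -3.879
vertex -0.952 -3.733 -4.339
endloop
endfacet
facet normal -0.630 -0.766 -0.127
outer loop
vertex -1.529 -3.369 -3.672
vertex -0.952 -3.733 -4.339
vertex -0.476 -4.487 -2.153
endloop
endfacet
facet normal -0.629 -0.767 -0.128
outer loop
vertex -0.476 -4.487 -2.153
vertex -0.952 -3.733 -4.339
vertex 0.102 -4.85 -2.821
endloop
endfacet
facet normal 0.488 -0.517 0.703
outer loop
vertex -0.476 -4.487 -2.153
vertex 0.102 -4.85 -2.821
vertex 0.437 -3.909 -2.361
endloop
endfacet
facet normal -0.488 0.517 -0.703
outer loop
vertex -0.952 -3.733 -4.339
vertex -0.617 -2.791 -3.879
vertex -0.122 -3.387 -4.661
endloop
endfacet
facet normal 0.080 -0.775 -0.626
outer loop
vertex -0.952 -3.733 -4.339
vertex -0.122 -3.387 -4.661
vertex 0.102 -4.85 -2.821
endloop
endfacet
facet normal 0.081 -0.775 -0.626
outer loop
vertex 0.102 -4.85 -2.821
vertex -0.122 -3.387 -4.661
vertex 0.931 -4.504 -3.142
endloop
endfacet
facet normal 0.488 -0.517 0.703
outer loop
vertex 0.102 -4.85 -2.821
vertex 0.931 -4.504 -3.142
vertex 0.437 -3.909 -2.361
endloop
endfacet
facet normal -0.550 -0.710 -0.440
outer loop
vertex 0.837 1.441 1.883
vertex 0.331 1.425 2.541
vertex 0.276 1.892 1.857
endloop
endfacet
facet normal 0.463 0.535 -0.706
outer loop
vertex 0.837 1.441 1.883
vertex 0.276 1.892 1.857
vertex 1.529 2.975 3.499
endloop
endfacet
facet normal -0.549 -0.710 -0.441
outer loop
vertex 0.276 1.892 1.857
vertex 0.331 1.425 2.541
vertex -0.244 1.991 2.345
endloop
endfacet
facet normal -0.221 0.883 -0.414
outer loop
vertex 0.276 1.892 1.857
vertex -0.244 1.991 2.345
vertex 1.529 2.975 3.499
endloop
endfacet
facet normal -0.550 -0.711 -0.439
outer loop
vertex -0.244 1.991 2.345
vertex 0.331 1.425 2.541
vertex -0.33 1.665 2.981
endloop
endfacet
facet normal -0.604 0.739 0.297
outer loop
vertex -0.244 1.991 2.345
vertex -0.33 1.665 2.981
vertex 1.529 2.975 3.499
endloop
endfacet
facet normal -0.550 -0.710 -0.439
outer loop
vertex -0.33 1.665 2.981
vertex 0.331 1.425 2.541
vertex 0.081 1.158 3.286
endloop
endfacet
facet normal -0.399 0.213 0.892
outer loop
vertex -0.33 1.665 2.981
vertex 0.081 1.158 3.286
vertex 1.529 2.975 3.499
endloop
endfacet
facet normal -0.549 -0.711 -0.439
outer loop
vertex 0.081 1.158 3.286
vertex 0.331 1.425 2.541
vertex 0.681 0.853 3.029
endloop
endfacet
facet normal 0.242 -0.301 0.922
outer loop
vertex 0.081 1.158 3.286
vertex 0.681 0.853 3.029
vertex 1.529 2.975 3.499
endloop
endfacet
facet normal -0.549 -0.711 -0.439
outer loop
vertex 0.681 0.853 3.029
vertex 0.331 1.425 2.541
vertex 1.017 0.979 2.405
endloop
endfacet
facet normal 0.834 -0.414 0.365
outer loop
vertex 0.681 0.853 3.029
vertex 1.017 0.979 2.405
vertex 1.529 2.975 3.499
endloop
endfacet
facet normal -0.549 -0.711 -0.440
outer loop
vertex 1.017 0.979 2.405
vertex 0.331 1.425 2.541
vertex 0.837 1.441 1.883
endloop
endfacet
facet normal 0.932 -0.042 -0.359
outer loop
vertex 1.017 0.979 2.405
vertex 0.837 1.441 1.883
vertex 1.529 2.975 3.499
endloop
endfacet

endsolid


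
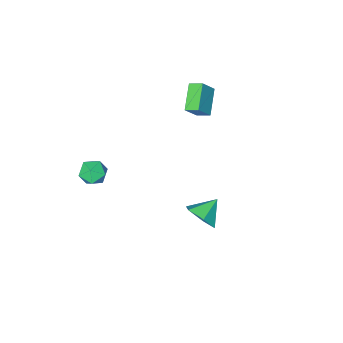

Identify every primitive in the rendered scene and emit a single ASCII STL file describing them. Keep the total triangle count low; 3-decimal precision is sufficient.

solid 
facet normal 0.817 0.082 -0.571
outer loop
vertex 0.658 2.993 -0.206
vertex 0.052 3.26 -1.034
vertex 0.428 4.012 -0.388
endloop
endfacet
facet normal 0.015 0.179 0.984
outer loop
vertex 0.658 2.993 -0.206
vertex 0.428 4.012 -0.388
vertex -1.132 3.14 -0.206
endloop
endfacet
facet normal 0.817 0.082 -0.571
outer loop
vertex 0.428 4.012 -0.388
vertex 0.052 3.26 -1.034
vertex -0.178 4.279 -1.216
endloop
endfacet
facet normal -0.370 0.770 0.519
outer loop
vertex 0.428 4.012 -0.388
vertex -0.178 4.279 -1.216
vertex -1.132 3.14 -0.206
endloop
endfacet
facet normal 0.817 0.082 -0.571
outer loop
vertex -0.178 4.279 -1.216
vertex 0.052 3.26 -1.034
vertex -0.554 3.527 -1.862
endloop
endfacet
facet normal -0.822 0.547 -0.159
outer loop
vertex -0.178 4.279 -1.216
vertex -0.554 3.527 -1.862
vertex -1.132 3.14 -0.206
endloop
endfacet
facet normal 0.817 0.082 -0.571
outer loop
vertex -0.554 3.527 -1.862
vertex 0.052 3.26 -1.034
vertex -0.324 2.508 -1.68
endloop
endfacet
facet normal -0.889 -0.267 -0.373
outer loop
vertex -0.554 3.527 -1.862
vertex -0.324 2.508 -1.68
vertex -1.132 3.14 -0.206
endloop
endfacet
facet normal 0.816 0.083 -0.572
outer loop
vertex -0.324 2.508 -1.68
vertex 0.052 3.26 -1.034
vertex 0.282 2.241 -0.853
endloop
endfacet
facet normal -0.504 -0.859 0.092
outer loop
vertex -0.324 2.508 -1.68
vertex 0.282 2.241 -0.853
vertex -1.132 3.14 -0.206
endloop
endfacet
facet normal 0.817 0.083 -0.571
outer loop
vertex 0.282 2.241 -0.853
vertex 0.052 3.26 -1.034
vertex 0.658 2.993 -0.206
endloop
endfacet
facet normal -0.052 -0.636 0.770
outer loop
vertex 0.282 2.241 -0.853
vertex 0.658 2.993 -0.206
vertex -1.132 3.14 -0.206
endloop
endfacet
facet normal -0.798 0.408 0.444
outer loop
vertex 3.265 -1.133 0.877
vertex 2.734 -1.758 0.497
vertex 3.105 -1.913 1.306
endloop
endfacet
facet normal -0.211 0.504 0.838
outer loop
vertex 3.265 -1.133 0.877
vertex 3.105 -1.913 1.306
vertex 3.938 -1.561 1.304
endloop
endfacet
facet normal 0.266 0.857 0.441
outer loop
vertex 3.265 -1.133 0.877
vertex 3.938 -1.561 1.304
vertex 4.081 -1.188 0.492
endloop
endfacet
facet normal -0.028 0.980 -0.198
outer loop
vertex 3.265 -1.133 0.877
vertex 4.081 -1.188 0.492
vertex 3.337 -1.31 -0.007
endloop
endfacet
facet normal -0.685 0.701 -0.196
outer loop
vertex 3.265 -1.133 0.877
vertex 3.337 -1.31 -0.007
vertex 2.734 -1.758 0.497
endloop
endfacet
facet normal 0.061 -0.138 0.989
outer loop
vertex 3.938 -1.561 1.304
vertex 3.105 -1.913 1.306
vertex 3.823 -2.45 1.187
endloop
endfacet
facet normal -0.889 -0.294 0.351
outer loop
vertex 3.105 -1.913 1.306
vertex 2.734 -1.758 0.497
vertex 3.079 -2.572 0.688
endloop
endfacet
facet normal -0.707 0.181 -0.684
outer loop
vertex 2.734 -1.758 0.497
vertex 3.337 -1.31 -0.007
vertex 3.222 -2.199 -0.124
endloop
endfacet
facet normal 0.358 0.631 -0.688
outer loop
vertex 3.337 -1.31 -0.007
vertex 4.081 -1.188 0.492
vertex 4.055 -1.847 -0.126
endloop
endfacet
facet normal 0.832 0.434 0.346
outer loop
vertex 4.081 -1.188 0.492
vertex 3.938 -1.561 1.304
vertex 4.426 -2.002 0.683
endloop
endfacet
facet normal 0.028 -0.980 0.198
outer loop
vertex 3.895 -2.627 0.303
vertex 3.823 -2.45 1.187
vertex 3.079 -2.572 0.688
endloop
endfacet
facet normal -0.266 -0.857 -0.441
outer loop
vertex 3.895 -2.627 0.303
vertex 3.079 -2.572 0.688
vertex 3.222 -2.199 -0.124
endloop
endfacet
facet normal 0.211 -0.504 -0.838
outer loop
vertex 3.895 -2.627 0.303
vertex 3.222 -2.199 -0.124
vertex 4.055 -1.847 -0.126
endloop
endfacet
facet normal 0.798 -0.408 -0.444
outer loop
vertex 3.895 -2.627 0.303
vertex 4.055 -1.847 -0.126
vertex 4.426 -2.002 0.683
endloop
endfacet
facet normal 0.685 -0.701 0.196
outer loop
vertex 3.895 -2.627 0.303
vertex 4.426 -2.002 0.683
vertex 3.823 -2.45 1.187
endloop
endfacet
facet normal -0.358 -0.631 0.688
outer loop
vertex 3.079 -2.572 0.688
vertex 3.823 -2.45 1.187
vertex 3.105 -1.913 1.306
endloop
endfacet
facet normal -0.832 -0.434 -0.346
outer loop
vertex 3.222 -2.199 -0.124
vertex 3.079 -2.572 0.688
vertex 2.734 -1.758 0.497
endloop
endfacet
facet normal -0.061 0.138 -0.989
outer loop
vertex 4.055 -1.847 -0.126
vertex 3.222 -2.199 -0.124
vertex 3.337 -1.31 -0.007
endloop
endfacet
facet normal 0.889 0.294 -0.351
outer loop
vertex 4.426 -2.002 0.683
vertex 4.055 -1.847 -0.126
vertex 4.081 -1.188 0.492
endloop
endfacet
facet normal 0.707 -0.181 0.684
outer loop
vertex 3.823 -2.45 1.187
vertex 4.426 -2.002 0.683
vertex 3.938 -1.561 1.304
endloop
endfacet
facet normal -0.634 -0.033 -0.772
outer loop
vertex -4.643 -2.209 3.211
vertex -3.597 -1.091 2.304
vertex -4.201 -2.893 2.877
endloop
endfacet
facet normal -0.587 -0.629 0.510
outer loop
vertex -3.363 -2.849 3.896
vertex -4.643 -2.209 3.211
vertex -4.201 -2.893 2.877
endloop
endfacet
facet normal -0.634 -0.033 -0.772
outer loop
vertex -4.201 -2.893 2.877
vertex -3.597 -1.091 2.304
vertex -3.155 -1.774 1.97
endloop
endfacet
facet normal 0.502 -0.777 -0.379
outer loop
vertex -3.155 -1.774 1.97
vertex -3.363 -2.849 3.896
vertex -4.201 -2.893 2.877
endloop
endfacet
facet normal -0.502 0.777 0.379
outer loop
vertex -4.643 -2.209 3.211
vertex -2.759 -1.047 3.323
vertex -3.597 -1.091 2.304
endloop
endfacet
facet normal -0.587 -0.629 0.509
outer loop
vertex -3.805 -2.166 4.23
vertex -4.643 -2.209 3.211
vertex -3.363 -2.849 3.896
endloop
endfacet
facet normal -0.502 0.777 0.380
outer loop
vertex -3.805 -2.166 4.23
vertex -2.759 -1.047 3.323
vertex -4.643 -2.209 3.211
endloop
endfacet
facet normal 0.587 0.629 -0.510
outer loop
vertex -3.597 -1.091 2.304
vertex -2.759 -1.047 3.323
vertex -3.155 -1.774 1.97
endloop
endfacet
facet normal 0.502 -0.777 -0.380
outer loop
vertex -2.317 -1.731 2.989
vertex -3.363 -2.849 3.896
vertex -3.155 -1.774 1.97
endloop
endfacet
facet normal 0.588 0.629 -0.510
outer loop
vertex -3.155 -1.774 1.97
vertex -2.759 -1.047 3.323
vertex -2.317 -1.731 2.989
endloop
endfacet
facet normal 0.634 0.033 0.772
outer loop
vertex -2.317 -1.731 2.989
vertex -3.805 -2.166 4.23
vertex -3.363 -2.849 3.896
endloop
endfacet
facet normal 0.634 0.033 0.772
outer loop
vertex -2.759 -1.047 3.323
vertex -3.805 -2.166 4.23
vertex -2.317 -1.731 2.989
endloop
endfacet

endsolid


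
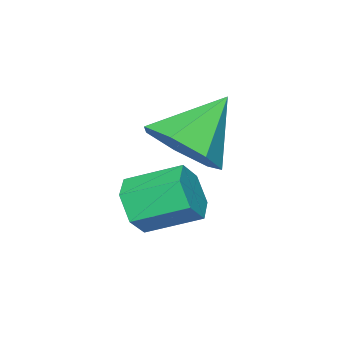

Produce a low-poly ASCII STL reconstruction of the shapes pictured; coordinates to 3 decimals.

solid 
facet normal 0.425 -0.821 -0.382
outer loop
vertex 3.275 2.693 -1.428
vertex 2.784 2.671 -1.926
vertex 3.376 3.028 -2.035
endloop
endfacet
facet normal 0.894 0.313 0.321
outer loop
vertex 3.275 2.693 -1.428
vertex 3.376 3.028 -2.035
vertex 2.727 3.752 -0.935
endloop
endfacet
facet normal 0.894 0.313 0.321
outer loop
vertex 2.727 3.752 -0.935
vertex 3.376 3.028 -2.035
vertex 2.828 4.086 -1.542
endloop
endfacet
facet normal -0.426 0.821 0.381
outer loop
vertex 2.727 3.752 -0.935
vertex 2.828 4.086 -1.542
vertex 2.236 3.729 -1.434
endloop
endfacet
facet normal 0.425 -0.821 -0.381
outer loop
vertex 3.376 3.028 -2.035
vertex 2.784 2.671 -1.926
vertex 2.885 3.005 -2.533
endloop
endfacet
facet normal 0.571 0.571 -0.590
outer loop
vertex 3.376 3.028 -2.035
vertex 2.885 3.005 -2.533
vertex 2.828 4.086 -1.542
endloop
endfacet
facet normal 0.572 0.570 -0.589
outer loop
vertex 2.828 4.086 -1.542
vertex 2.885 3.005 -2.533
vertex 2.337 4.064 -2.04
endloop
endfacet
facet normal -0.425 0.820 0.383
outer loop
vertex 2.828 4.086 -1.542
vertex 2.337 4.064 -2.04
vertex 2.236 3.729 -1.434
endloop
endfacet
facet normal 0.426 -0.821 -0.381
outer loop
vertex 2.885 3.005 -2.533
vertex 2.784 2.671 -1.926
vertex 2.293 2.648 -2.425
endloop
endfacet
facet normal -0.322 0.258 -0.911
outer loop
vertex 2.885 3.005 -2.533
vertex 2.293 2.648 -2.425
vertex 2.337 4.064 -2.04
endloop
endfacet
facet normal -0.322 0.258 -0.911
outer loop
vertex 2.337 4.064 -2.04
vertex 2.293 2.648 -2.425
vertex 1.745 3.707 -1.932
endloop
endfacet
facet normal -0.425 0.820 0.383
outer loop
vertex 2.337 4.064 -2.04
vertex 1.745 3.707 -1.932
vertex 2.236 3.729 -1.434
endloop
endfacet
facet normal 0.426 -0.821 -0.381
outer loop
vertex 2.293 2.648 -2.425
vertex 2.784 2.671 -1.926
vertex 2.192 2.314 -1.818
endloop
endfacet
facet normal -0.894 -0.313 -0.321
outer loop
vertex 2.293 2.648 -2.425
vertex 2.192 2.314 -1.818
vertex 1.745 3.707 -1.932
endloop
endfacet
facet normal -0.894 -0.313 -0.321
outer loop
vertex 1.745 3.707 -1.932
vertex 2.192 2.314 -1.818
vertex 1.644 3.372 -1.325
endloop
endfacet
facet normal -0.425 0.821 0.382
outer loop
vertex 1.745 3.707 -1.932
vertex 1.644 3.372 -1.325
vertex 2.236 3.729 -1.434
endloop
endfacet
facet normal 0.425 -0.820 -0.383
outer loop
vertex 2.192 2.314 -1.818
vertex 2.784 2.671 -1.926
vertex 2.683 2.336 -1.32
endloop
endfacet
facet normal -0.572 -0.571 0.589
outer loop
vertex 2.192 2.314 -1.818
vertex 2.683 2.336 -1.32
vertex 1.644 3.372 -1.325
endloop
endfacet
facet normal -0.572 -0.570 0.590
outer loop
vertex 1.644 3.372 -1.325
vertex 2.683 2.336 -1.32
vertex 2.135 3.395 -0.827
endloop
endfacet
facet normal -0.425 0.821 0.381
outer loop
vertex 1.644 3.372 -1.325
vertex 2.135 3.395 -0.827
vertex 2.236 3.729 -1.434
endloop
endfacet
facet normal 0.425 -0.820 -0.383
outer loop
vertex 2.683 2.336 -1.32
vertex 2.784 2.671 -1.926
vertex 3.275 2.693 -1.428
endloop
endfacet
facet normal 0.322 -0.258 0.911
outer loop
vertex 2.683 2.336 -1.32
vertex 3.275 2.693 -1.428
vertex 2.135 3.395 -0.827
endloop
endfacet
facet normal 0.322 -0.258 0.911
outer loop
vertex 2.135 3.395 -0.827
vertex 3.275 2.693 -1.428
vertex 2.727 3.752 -0.935
endloop
endfacet
facet normal -0.426 0.821 0.381
outer loop
vertex 2.135 3.395 -0.827
vertex 2.727 3.752 -0.935
vertex 2.236 3.729 -1.434
endloop
endfacet
facet normal 0.690 -0.190 -0.699
outer loop
vertex 2.652 2.831 0.259
vertex 2.169 3.376 -0.366
vertex 2.861 3.637 0.246
endloop
endfacet
facet normal 0.274 -0.056 0.960
outer loop
vertex 2.652 2.831 0.259
vertex 2.861 3.637 0.246
vertex 1.051 3.684 0.766
endloop
endfacet
facet normal 0.690 -0.189 -0.699
outer loop
vertex 2.861 3.637 0.246
vertex 2.169 3.376 -0.366
vertex 2.548 4.247 -0.228
endloop
endfacet
facet normal 0.222 0.667 0.712
outer loop
vertex 2.861 3.637 0.246
vertex 2.548 4.247 -0.228
vertex 1.051 3.684 0.766
endloop
endfacet
facet normal 0.690 -0.189 -0.699
outer loop
vertex 2.548 4.247 -0.228
vertex 2.169 3.376 -0.366
vertex 1.95 4.201 -0.806
endloop
endfacet
facet normal -0.243 0.954 0.175
outer loop
vertex 2.548 4.247 -0.228
vertex 1.95 4.201 -0.806
vertex 1.051 3.684 0.766
endloop
endfacet
facet normal 0.689 -0.190 -0.699
outer loop
vertex 1.95 4.201 -0.806
vertex 2.169 3.376 -0.366
vertex 1.516 3.534 -1.053
endloop
endfacet
facet normal -0.769 0.591 -0.245
outer loop
vertex 1.95 4.201 -0.806
vertex 1.516 3.534 -1.053
vertex 1.051 3.684 0.766
endloop
endfacet
facet normal 0.689 -0.190 -0.699
outer loop
vertex 1.516 3.534 -1.053
vertex 2.169 3.376 -0.366
vertex 1.574 2.748 -0.782
endloop
endfacet
facet normal -0.961 -0.151 -0.233
outer loop
vertex 1.516 3.534 -1.053
vertex 1.574 2.748 -0.782
vertex 1.051 3.684 0.766
endloop
endfacet
facet normal 0.689 -0.190 -0.699
outer loop
vertex 1.574 2.748 -0.782
vertex 2.169 3.376 -0.366
vertex 2.079 2.435 -0.199
endloop
endfacet
facet normal -0.674 -0.711 0.202
outer loop
vertex 1.574 2.748 -0.782
vertex 2.079 2.435 -0.199
vertex 1.051 3.684 0.766
endloop
endfacet
facet normal 0.690 -0.190 -0.699
outer loop
vertex 2.079 2.435 -0.199
vertex 2.169 3.376 -0.366
vertex 2.652 2.831 0.259
endloop
endfacet
facet normal -0.124 -0.669 0.733
outer loop
vertex 2.079 2.435 -0.199
vertex 2.652 2.831 0.259
vertex 1.051 3.684 0.766
endloop
endfacet

endsolid


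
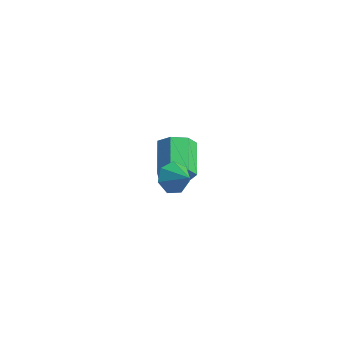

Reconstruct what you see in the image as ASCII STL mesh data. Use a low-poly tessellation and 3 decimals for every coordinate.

solid 
facet normal -0.787 0.121 -0.604
outer loop
vertex 3.534 -3.606 1.985
vertex 3.017 -3.509 2.678
vertex 3.45 -2.899 2.236
endloop
endfacet
facet normal 0.922 0.222 -0.316
outer loop
vertex 3.534 -3.606 1.985
vertex 3.45 -2.899 2.236
vertex 4.063 -3.671 3.482
endloop
endfacet
facet normal -0.787 0.120 -0.605
outer loop
vertex 3.45 -2.899 2.236
vertex 3.017 -3.509 2.678
vertex 3.04 -2.651 2.819
endloop
endfacet
facet normal 0.652 0.745 0.141
outer loop
vertex 3.45 -2.899 2.236
vertex 3.04 -2.651 2.819
vertex 4.063 -3.671 3.482
endloop
endfacet
facet normal -0.787 0.121 -0.605
outer loop
vertex 3.04 -2.651 2.819
vertex 3.017 -3.509 2.678
vertex 2.612 -3.05 3.296
endloop
endfacet
facet normal 0.190 0.662 0.725
outer loop
vertex 3.04 -2.651 2.819
vertex 2.612 -3.05 3.296
vertex 4.063 -3.671 3.482
endloop
endfacet
facet normal -0.787 0.120 -0.605
outer loop
vertex 2.612 -3.05 3.296
vertex 3.017 -3.509 2.678
vertex 2.489 -3.795 3.308
endloop
endfacet
facet normal -0.113 0.035 0.993
outer loop
vertex 2.612 -3.05 3.296
vertex 2.489 -3.795 3.308
vertex 4.063 -3.671 3.482
endloop
endfacet
facet normal -0.787 0.121 -0.605
outer loop
vertex 2.489 -3.795 3.308
vertex 3.017 -3.509 2.678
vertex 2.763 -4.325 2.845
endloop
endfacet
facet normal -0.030 -0.666 0.745
outer loop
vertex 2.489 -3.795 3.308
vertex 2.763 -4.325 2.845
vertex 4.063 -3.671 3.482
endloop
endfacet
facet normal -0.787 0.121 -0.604
outer loop
vertex 2.763 -4.325 2.845
vertex 3.017 -3.509 2.678
vertex 3.228 -4.241 2.256
endloop
endfacet
facet normal 0.376 -0.911 0.167
outer loop
vertex 2.763 -4.325 2.845
vertex 3.228 -4.241 2.256
vertex 4.063 -3.671 3.482
endloop
endfacet
facet normal -0.787 0.121 -0.604
outer loop
vertex 3.228 -4.241 2.256
vertex 3.017 -3.509 2.678
vertex 3.534 -3.606 1.985
endloop
endfacet
facet normal 0.800 -0.516 -0.305
outer loop
vertex 3.228 -4.241 2.256
vertex 3.534 -3.606 1.985
vertex 4.063 -3.671 3.482
endloop
endfacet
facet normal 0.583 -0.720 -0.377
outer loop
vertex -0.097 1.45 -2.791
vertex -0.747 1.33 -3.567
vertex 0.06 1.95 -3.504
endloop
endfacet
facet normal 0.793 0.402 0.457
outer loop
vertex -0.097 1.45 -2.791
vertex 0.06 1.95 -3.504
vertex -1.262 2.89 -2.036
endloop
endfacet
facet normal 0.793 0.402 0.457
outer loop
vertex -1.262 2.89 -2.036
vertex 0.06 1.95 -3.504
vertex -1.105 3.39 -2.749
endloop
endfacet
facet normal -0.582 0.720 0.377
outer loop
vertex -1.262 2.89 -2.036
vertex -1.105 3.39 -2.749
vertex -1.913 2.77 -2.813
endloop
endfacet
facet normal 0.583 -0.720 -0.377
outer loop
vertex 0.06 1.95 -3.504
vertex -0.747 1.33 -3.567
vertex -0.391 1.984 -4.265
endloop
endfacet
facet normal 0.633 0.693 -0.344
outer loop
vertex 0.06 1.95 -3.504
vertex -0.391 1.984 -4.265
vertex -1.105 3.39 -2.749
endloop
endfacet
facet normal 0.633 0.693 -0.345
outer loop
vertex -1.105 3.39 -2.749
vertex -0.391 1.984 -4.265
vertex -1.557 3.424 -3.51
endloop
endfacet
facet normal -0.582 0.720 0.378
outer loop
vertex -1.105 3.39 -2.749
vertex -1.557 3.424 -3.51
vertex -1.913 2.77 -2.813
endloop
endfacet
facet normal 0.582 -0.720 -0.378
outer loop
vertex -0.391 1.984 -4.265
vertex -0.747 1.33 -3.567
vertex -1.111 1.525 -4.5
endloop
endfacet
facet normal -0.005 0.461 -0.887
outer loop
vertex -0.391 1.984 -4.265
vertex -1.111 1.525 -4.5
vertex -1.557 3.424 -3.51
endloop
endfacet
facet normal -0.004 0.462 -0.887
outer loop
vertex -1.557 3.424 -3.51
vertex -1.111 1.525 -4.5
vertex -2.276 2.965 -3.746
endloop
endfacet
facet normal -0.583 0.719 0.377
outer loop
vertex -1.557 3.424 -3.51
vertex -2.276 2.965 -3.746
vertex -1.913 2.77 -2.813
endloop
endfacet
facet normal 0.583 -0.719 -0.378
outer loop
vertex -1.111 1.525 -4.5
vertex -0.747 1.33 -3.567
vertex -1.556 0.919 -4.033
endloop
endfacet
facet normal -0.638 -0.118 -0.761
outer loop
vertex -1.111 1.525 -4.5
vertex -1.556 0.919 -4.033
vertex -2.276 2.965 -3.746
endloop
endfacet
facet normal -0.638 -0.118 -0.761
outer loop
vertex -2.276 2.965 -3.746
vertex -1.556 0.919 -4.033
vertex -2.722 2.359 -3.279
endloop
endfacet
facet normal -0.583 0.720 0.377
outer loop
vertex -2.276 2.965 -3.746
vertex -2.722 2.359 -3.279
vertex -1.913 2.77 -2.813
endloop
endfacet
facet normal 0.583 -0.720 -0.377
outer loop
vertex -1.556 0.919 -4.033
vertex -0.747 1.33 -3.567
vertex -1.393 0.623 -3.215
endloop
endfacet
facet normal -0.791 -0.608 -0.062
outer loop
vertex -1.556 0.919 -4.033
vertex -1.393 0.623 -3.215
vertex -2.722 2.359 -3.279
endloop
endfacet
facet normal -0.791 -0.608 -0.061
outer loop
vertex -2.722 2.359 -3.279
vertex -1.393 0.623 -3.215
vertex -2.558 2.063 -2.461
endloop
endfacet
facet normal -0.583 0.720 0.377
outer loop
vertex -2.722 2.359 -3.279
vertex -2.558 2.063 -2.461
vertex -1.913 2.77 -2.813
endloop
endfacet
facet normal 0.582 -0.720 -0.378
outer loop
vertex -1.393 0.623 -3.215
vertex -0.747 1.33 -3.567
vertex -0.743 0.859 -2.663
endloop
endfacet
facet normal -0.349 -0.640 0.684
outer loop
vertex -1.393 0.623 -3.215
vertex -0.743 0.859 -2.663
vertex -2.558 2.063 -2.461
endloop
endfacet
facet normal -0.349 -0.641 0.683
outer loop
vertex -2.558 2.063 -2.461
vertex -0.743 0.859 -2.663
vertex -1.909 2.299 -1.908
endloop
endfacet
facet normal -0.583 0.720 0.377
outer loop
vertex -2.558 2.063 -2.461
vertex -1.909 2.299 -1.908
vertex -1.913 2.77 -2.813
endloop
endfacet
facet normal 0.583 -0.719 -0.377
outer loop
vertex -0.743 0.859 -2.663
vertex -0.747 1.33 -3.567
vertex -0.097 1.45 -2.791
endloop
endfacet
facet normal 0.356 -0.191 0.915
outer loop
vertex -0.743 0.859 -2.663
vertex -0.097 1.45 -2.791
vertex -1.909 2.299 -1.908
endloop
endfacet
facet normal 0.356 -0.192 0.915
outer loop
vertex -1.909 2.299 -1.908
vertex -0.097 1.45 -2.791
vertex -1.262 2.89 -2.036
endloop
endfacet
facet normal -0.583 0.720 0.377
outer loop
vertex -1.909 2.299 -1.908
vertex -1.262 2.89 -2.036
vertex -1.913 2.77 -2.813
endloop
endfacet

endsolid


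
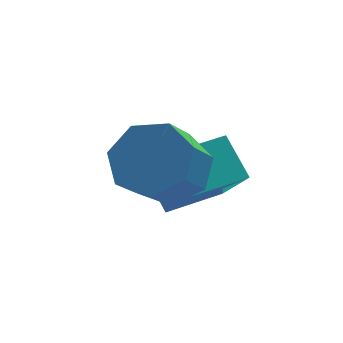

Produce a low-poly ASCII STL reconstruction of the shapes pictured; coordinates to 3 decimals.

solid 
facet normal 0.451 0.536 -0.714
outer loop
vertex 3.096 -1.571 -1.862
vertex 2.311 -1.359 -2.199
vertex 2.778 -0.934 -1.585
endloop
endfacet
facet normal 0.790 0.134 0.599
outer loop
vertex 3.096 -1.571 -1.862
vertex 2.778 -0.934 -1.585
vertex 2.554 -2.213 -1.004
endloop
endfacet
facet normal 0.789 0.134 0.600
outer loop
vertex 2.554 -2.213 -1.004
vertex 2.778 -0.934 -1.585
vertex 2.236 -1.576 -0.728
endloop
endfacet
facet normal -0.451 -0.535 0.714
outer loop
vertex 2.554 -2.213 -1.004
vertex 2.236 -1.576 -0.728
vertex 1.769 -2.001 -1.341
endloop
endfacet
facet normal 0.451 0.535 -0.714
outer loop
vertex 2.778 -0.934 -1.585
vertex 2.311 -1.359 -2.199
vertex 2.108 -0.617 -1.771
endloop
endfacet
facet normal 0.166 0.736 0.656
outer loop
vertex 2.778 -0.934 -1.585
vertex 2.108 -0.617 -1.771
vertex 2.236 -1.576 -0.728
endloop
endfacet
facet normal 0.166 0.736 0.656
outer loop
vertex 2.236 -1.576 -0.728
vertex 2.108 -0.617 -1.771
vertex 1.567 -1.259 -0.914
endloop
endfacet
facet normal -0.452 -0.534 0.715
outer loop
vertex 2.236 -1.576 -0.728
vertex 1.567 -1.259 -0.914
vertex 1.769 -2.001 -1.341
endloop
endfacet
facet normal 0.450 0.535 -0.715
outer loop
vertex 2.108 -0.617 -1.771
vertex 2.311 -1.359 -2.199
vertex 1.591 -0.859 -2.278
endloop
endfacet
facet normal -0.582 0.783 0.219
outer loop
vertex 2.108 -0.617 -1.771
vertex 1.591 -0.859 -2.278
vertex 1.567 -1.259 -0.914
endloop
endfacet
facet normal -0.582 0.783 0.219
outer loop
vertex 1.567 -1.259 -0.914
vertex 1.591 -0.859 -2.278
vertex 1.05 -1.501 -1.421
endloop
endfacet
facet normal -0.451 -0.534 0.715
outer loop
vertex 1.567 -1.259 -0.914
vertex 1.05 -1.501 -1.421
vertex 1.769 -2.001 -1.341
endloop
endfacet
facet normal 0.450 0.536 -0.714
outer loop
vertex 1.591 -0.859 -2.278
vertex 2.311 -1.359 -2.199
vertex 1.616 -1.477 -2.726
endloop
endfacet
facet normal -0.892 0.241 -0.382
outer loop
vertex 1.591 -0.859 -2.278
vertex 1.616 -1.477 -2.726
vertex 1.05 -1.501 -1.421
endloop
endfacet
facet normal -0.892 0.241 -0.382
outer loop
vertex 1.05 -1.501 -1.421
vertex 1.616 -1.477 -2.726
vertex 1.075 -2.119 -1.869
endloop
endfacet
facet normal -0.452 -0.536 0.714
outer loop
vertex 1.05 -1.501 -1.421
vertex 1.075 -2.119 -1.869
vertex 1.769 -2.001 -1.341
endloop
endfacet
facet normal 0.451 0.534 -0.715
outer loop
vertex 1.616 -1.477 -2.726
vertex 2.311 -1.359 -2.199
vertex 2.164 -2.007 -2.776
endloop
endfacet
facet normal -0.531 -0.483 -0.697
outer loop
vertex 1.616 -1.477 -2.726
vertex 2.164 -2.007 -2.776
vertex 1.075 -2.119 -1.869
endloop
endfacet
facet normal -0.530 -0.484 -0.696
outer loop
vertex 1.075 -2.119 -1.869
vertex 2.164 -2.007 -2.776
vertex 1.623 -2.648 -1.919
endloop
endfacet
facet normal -0.452 -0.535 0.714
outer loop
vertex 1.075 -2.119 -1.869
vertex 1.623 -2.648 -1.919
vertex 1.769 -2.001 -1.341
endloop
endfacet
facet normal 0.451 0.534 -0.715
outer loop
vertex 2.164 -2.007 -2.776
vertex 2.311 -1.359 -2.199
vertex 2.823 -2.048 -2.391
endloop
endfacet
facet normal 0.231 -0.843 -0.485
outer loop
vertex 2.164 -2.007 -2.776
vertex 2.823 -2.048 -2.391
vertex 1.623 -2.648 -1.919
endloop
endfacet
facet normal 0.230 -0.843 -0.486
outer loop
vertex 1.623 -2.648 -1.919
vertex 2.823 -2.048 -2.391
vertex 2.281 -2.69 -1.534
endloop
endfacet
facet normal -0.452 -0.536 0.714
outer loop
vertex 1.623 -2.648 -1.919
vertex 2.281 -2.69 -1.534
vertex 1.769 -2.001 -1.341
endloop
endfacet
facet normal 0.451 0.534 -0.715
outer loop
vertex 2.823 -2.048 -2.391
vertex 2.311 -1.359 -2.199
vertex 3.096 -1.571 -1.862
endloop
endfacet
facet normal 0.817 -0.569 0.091
outer loop
vertex 2.823 -2.048 -2.391
vertex 3.096 -1.571 -1.862
vertex 2.281 -2.69 -1.534
endloop
endfacet
facet normal 0.817 -0.569 0.091
outer loop
vertex 2.281 -2.69 -1.534
vertex 3.096 -1.571 -1.862
vertex 2.554 -2.213 -1.004
endloop
endfacet
facet normal -0.451 -0.535 0.714
outer loop
vertex 2.281 -2.69 -1.534
vertex 2.554 -2.213 -1.004
vertex 1.769 -2.001 -1.341
endloop
endfacet
facet normal -0.951 -0.307 -0.026
outer loop
vertex 2.341 -0.976 -2.056
vertex 2.057 0.007 -3.26
vertex 2.618 -1.775 -2.774
endloop
endfacet
facet normal 0.180 -0.622 0.762
outer loop
vertex 3.883 -1.367 -2.74
vertex 2.341 -0.976 -2.056
vertex 2.618 -1.775 -2.774
endloop
endfacet
facet normal -0.952 -0.307 -0.026
outer loop
vertex 2.618 -1.775 -2.774
vertex 2.057 0.007 -3.26
vertex 2.334 -0.793 -3.978
endloop
endfacet
facet normal 0.250 -0.721 -0.647
outer loop
vertex 2.334 -0.793 -3.978
vertex 3.883 -1.367 -2.74
vertex 2.618 -1.775 -2.774
endloop
endfacet
facet normal -0.250 0.720 0.647
outer loop
vertex 2.341 -0.976 -2.056
vertex 3.322 0.415 -3.226
vertex 2.057 0.007 -3.26
endloop
endfacet
facet normal 0.180 -0.622 0.762
outer loop
vertex 3.606 -0.567 -2.022
vertex 2.341 -0.976 -2.056
vertex 3.883 -1.367 -2.74
endloop
endfacet
facet normal -0.250 0.720 0.647
outer loop
vertex 3.606 -0.567 -2.022
vertex 3.322 0.415 -3.226
vertex 2.341 -0.976 -2.056
endloop
endfacet
facet normal -0.180 0.622 -0.762
outer loop
vertex 2.057 0.007 -3.26
vertex 3.322 0.415 -3.226
vertex 2.334 -0.793 -3.978
endloop
endfacet
facet normal 0.250 -0.720 -0.647
outer loop
vertex 3.599 -0.384 -3.944
vertex 3.883 -1.367 -2.74
vertex 2.334 -0.793 -3.978
endloop
endfacet
facet normal -0.181 0.622 -0.762
outer loop
vertex 2.334 -0.793 -3.978
vertex 3.322 0.415 -3.226
vertex 3.599 -0.384 -3.944
endloop
endfacet
facet normal 0.952 0.306 0.026
outer loop
vertex 3.599 -0.384 -3.944
vertex 3.606 -0.567 -2.022
vertex 3.883 -1.367 -2.74
endloop
endfacet
facet normal 0.951 0.307 0.026
outer loop
vertex 3.322 0.415 -3.226
vertex 3.606 -0.567 -2.022
vertex 3.599 -0.384 -3.944
endloop
endfacet

endsolid


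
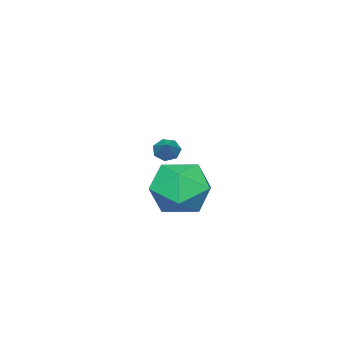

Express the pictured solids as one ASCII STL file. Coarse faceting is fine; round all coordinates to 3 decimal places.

solid 
facet normal -0.689 -0.462 -0.558
outer loop
vertex -2.582 -1.199 -2.652
vertex -2.96 -0.902 -2.431
vertex -2.674 -0.803 -2.866
endloop
endfacet
facet normal 0.900 -0.026 -0.435
outer loop
vertex -2.582 -1.199 -2.652
vertex -2.674 -0.803 -2.866
vertex -2.12 -0.338 -1.749
endloop
endfacet
facet normal -0.689 -0.462 -0.558
outer loop
vertex -2.674 -0.803 -2.866
vertex -2.96 -0.902 -2.431
vertex -2.982 -0.481 -2.752
endloop
endfacet
facet normal 0.509 0.676 -0.534
outer loop
vertex -2.674 -0.803 -2.866
vertex -2.982 -0.481 -2.752
vertex -2.12 -0.338 -1.749
endloop
endfacet
facet normal -0.689 -0.462 -0.559
outer loop
vertex -2.982 -0.481 -2.752
vertex -2.96 -0.902 -2.431
vertex -3.274 -0.476 -2.396
endloop
endfacet
facet normal -0.076 0.994 -0.076
outer loop
vertex -2.982 -0.481 -2.752
vertex -3.274 -0.476 -2.396
vertex -2.12 -0.338 -1.749
endloop
endfacet
facet normal -0.689 -0.462 -0.558
outer loop
vertex -3.274 -0.476 -2.396
vertex -2.96 -0.902 -2.431
vertex -3.329 -0.792 -2.066
endloop
endfacet
facet normal -0.415 0.691 0.592
outer loop
vertex -3.274 -0.476 -2.396
vertex -3.329 -0.792 -2.066
vertex -2.12 -0.338 -1.749
endloop
endfacet
facet normal -0.690 -0.462 -0.558
outer loop
vertex -3.329 -0.792 -2.066
vertex -2.96 -0.902 -2.431
vertex -3.107 -1.19 -2.011
endloop
endfacet
facet normal -0.251 -0.006 0.968
outer loop
vertex -3.329 -0.792 -2.066
vertex -3.107 -1.19 -2.011
vertex -2.12 -0.338 -1.749
endloop
endfacet
facet normal -0.690 -0.462 -0.558
outer loop
vertex -3.107 -1.19 -2.011
vertex -2.96 -0.902 -2.431
vertex -2.774 -1.372 -2.272
endloop
endfacet
facet normal 0.289 -0.571 0.768
outer loop
vertex -3.107 -1.19 -2.011
vertex -2.774 -1.372 -2.272
vertex -2.12 -0.338 -1.749
endloop
endfacet
facet normal -0.689 -0.462 -0.558
outer loop
vertex -2.774 -1.372 -2.272
vertex -2.96 -0.902 -2.431
vertex -2.582 -1.199 -2.652
endloop
endfacet
facet normal 0.803 -0.579 0.142
outer loop
vertex -2.774 -1.372 -2.272
vertex -2.582 -1.199 -2.652
vertex -2.12 -0.338 -1.749
endloop
endfacet
facet normal -0.596 0.719 0.357
outer loop
vertex 0.404 3.171 -2.055
vertex 0.781 2.916 -0.912
vertex 1.383 3.75 -1.587
endloop
endfacet
facet normal -0.374 0.877 -0.303
outer loop
vertex 0.404 3.171 -2.055
vertex 1.383 3.75 -1.587
vertex 1.4 3.355 -2.752
endloop
endfacet
facet normal -0.580 0.349 -0.736
outer loop
vertex 0.404 3.171 -2.055
vertex 1.4 3.355 -2.752
vertex 0.809 2.277 -2.797
endloop
endfacet
facet normal -0.929 -0.135 -0.345
outer loop
vertex 0.404 3.171 -2.055
vertex 0.809 2.277 -2.797
vertex 0.426 2.006 -1.659
endloop
endfacet
facet normal -0.939 0.095 0.331
outer loop
vertex 0.404 3.171 -2.055
vertex 0.426 2.006 -1.659
vertex 0.781 2.916 -0.912
endloop
endfacet
facet normal 0.339 0.892 -0.298
outer loop
vertex 1.4 3.355 -2.752
vertex 1.383 3.75 -1.587
vertex 2.394 3.214 -2.041
endloop
endfacet
facet normal -0.020 0.638 0.770
outer loop
vertex 1.383 3.75 -1.587
vertex 0.781 2.916 -0.912
vertex 2.011 2.943 -0.903
endloop
endfacet
facet normal -0.574 -0.374 0.728
outer loop
vertex 0.781 2.916 -0.912
vertex 0.426 2.006 -1.659
vertex 1.42 1.865 -0.948
endloop
endfacet
facet normal -0.559 -0.745 -0.365
outer loop
vertex 0.426 2.006 -1.659
vertex 0.809 2.277 -2.797
vertex 1.437 1.47 -2.113
endloop
endfacet
facet normal 0.006 0.038 -0.999
outer loop
vertex 0.809 2.277 -2.797
vertex 1.4 3.355 -2.752
vertex 2.039 2.304 -2.788
endloop
endfacet
facet normal 0.929 0.135 0.345
outer loop
vertex 2.416 2.049 -1.645
vertex 2.394 3.214 -2.041
vertex 2.011 2.943 -0.903
endloop
endfacet
facet normal 0.580 -0.349 0.736
outer loop
vertex 2.416 2.049 -1.645
vertex 2.011 2.943 -0.903
vertex 1.42 1.865 -0.948
endloop
endfacet
facet normal 0.374 -0.877 0.303
outer loop
vertex 2.416 2.049 -1.645
vertex 1.42 1.865 -0.948
vertex 1.437 1.47 -2.113
endloop
endfacet
facet normal 0.596 -0.719 -0.357
outer loop
vertex 2.416 2.049 -1.645
vertex 1.437 1.47 -2.113
vertex 2.039 2.304 -2.788
endloop
endfacet
facet normal 0.939 -0.095 -0.331
outer loop
vertex 2.416 2.049 -1.645
vertex 2.039 2.304 -2.788
vertex 2.394 3.214 -2.041
endloop
endfacet
facet normal 0.559 0.745 0.365
outer loop
vertex 2.011 2.943 -0.903
vertex 2.394 3.214 -2.041
vertex 1.383 3.75 -1.587
endloop
endfacet
facet normal -0.006 -0.038 0.999
outer loop
vertex 1.42 1.865 -0.948
vertex 2.011 2.943 -0.903
vertex 0.781 2.916 -0.912
endloop
endfacet
facet normal -0.339 -0.892 0.298
outer loop
vertex 1.437 1.47 -2.113
vertex 1.42 1.865 -0.948
vertex 0.426 2.006 -1.659
endloop
endfacet
facet normal 0.020 -0.638 -0.770
outer loop
vertex 2.039 2.304 -2.788
vertex 1.437 1.47 -2.113
vertex 0.809 2.277 -2.797
endloop
endfacet
facet normal 0.574 0.374 -0.728
outer loop
vertex 2.394 3.214 -2.041
vertex 2.039 2.304 -2.788
vertex 1.4 3.355 -2.752
endloop
endfacet

endsolid
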